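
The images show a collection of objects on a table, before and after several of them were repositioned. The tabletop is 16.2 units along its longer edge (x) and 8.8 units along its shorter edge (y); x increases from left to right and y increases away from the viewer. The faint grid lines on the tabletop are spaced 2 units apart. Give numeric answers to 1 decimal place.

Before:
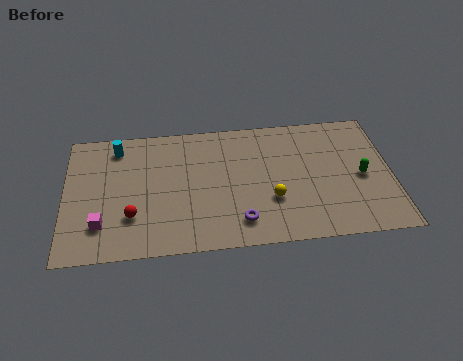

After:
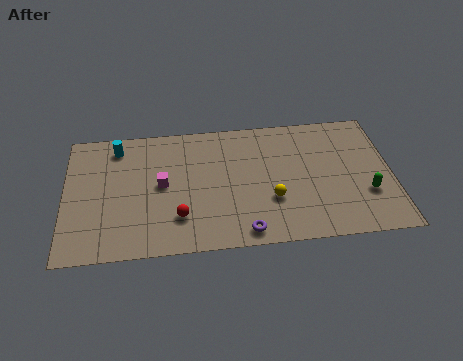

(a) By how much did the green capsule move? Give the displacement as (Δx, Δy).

(0.2, -1.2)

The green capsule was at about (14.7, 4.1) and moved to about (14.9, 2.9).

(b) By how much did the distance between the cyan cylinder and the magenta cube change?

-1.7

They were about 5.3 units apart before and 3.6 after — 1.7 units closer together.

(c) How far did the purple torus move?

0.7

From (8.6, 1.7) to (8.8, 1.0), the purple torus covered √(0.2² + 0.7²) ≈ 0.7 units.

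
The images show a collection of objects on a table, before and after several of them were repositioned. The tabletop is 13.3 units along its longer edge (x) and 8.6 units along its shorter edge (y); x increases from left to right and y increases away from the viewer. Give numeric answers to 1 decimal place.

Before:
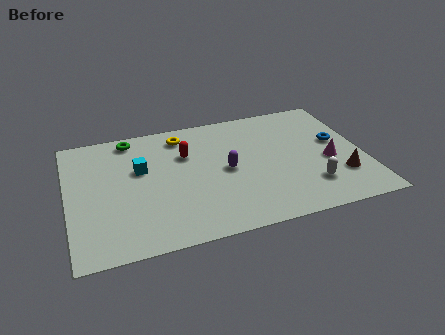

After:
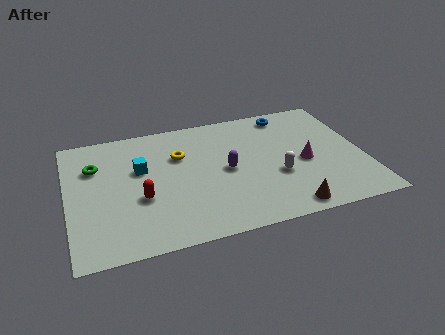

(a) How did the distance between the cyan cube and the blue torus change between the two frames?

-1.7

Before: roughly 8.9 units apart; after: 7.2. That's 1.7 units closer together.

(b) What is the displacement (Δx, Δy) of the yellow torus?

(-0.2, -1.4)

The yellow torus was at about (5.3, 7.2) and moved to about (5.1, 5.8).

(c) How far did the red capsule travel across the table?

3.3

From (5.4, 5.8) to (3.2, 3.3), the red capsule covered √(2.2² + 2.5²) ≈ 3.3 units.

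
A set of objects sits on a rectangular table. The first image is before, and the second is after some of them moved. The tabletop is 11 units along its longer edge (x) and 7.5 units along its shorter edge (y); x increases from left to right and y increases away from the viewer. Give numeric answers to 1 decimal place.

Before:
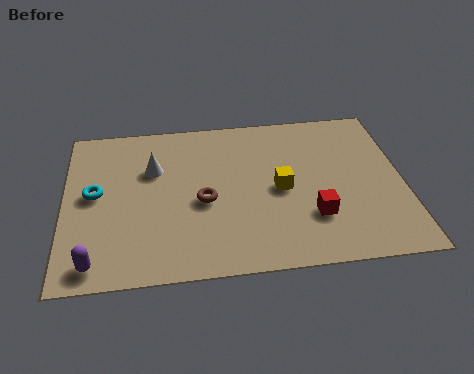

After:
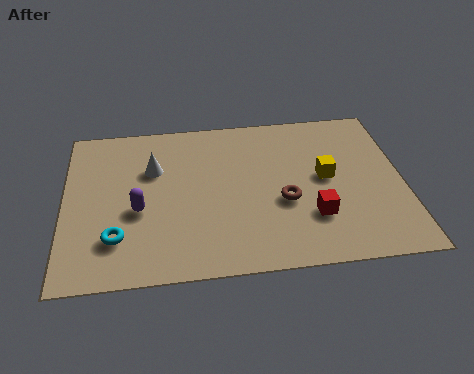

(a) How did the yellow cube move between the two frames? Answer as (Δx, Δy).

(1.5, 0.4)

From the two frames, the yellow cube sits at roughly (7.0, 3.6) before and (8.5, 4.0) after.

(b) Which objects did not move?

the red cube and the white cone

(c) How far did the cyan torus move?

2.2

The cyan torus moved from about (1.0, 4.0) to (1.7, 1.9), a distance of √(0.7² + 2.1²) ≈ 2.2.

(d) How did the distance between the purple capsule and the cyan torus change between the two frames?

-1.7

Before: roughly 3.1 units apart; after: 1.4. That's 1.7 units closer together.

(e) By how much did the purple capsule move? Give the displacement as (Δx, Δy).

(1.4, 2.2)

The purple capsule started near (1.0, 0.9) and ended near (2.4, 3.1).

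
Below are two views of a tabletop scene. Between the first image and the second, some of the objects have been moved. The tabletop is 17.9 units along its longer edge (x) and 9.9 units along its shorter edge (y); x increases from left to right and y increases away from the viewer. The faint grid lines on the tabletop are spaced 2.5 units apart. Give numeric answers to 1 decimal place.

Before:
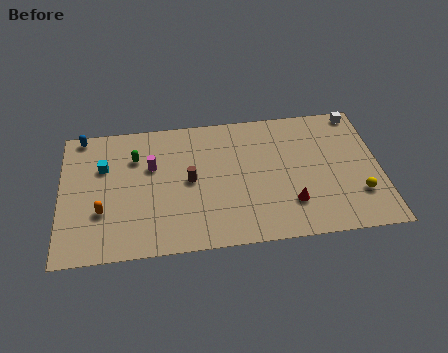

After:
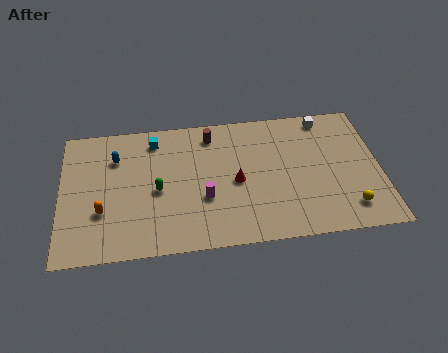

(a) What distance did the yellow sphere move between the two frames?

1.1

The yellow sphere moved from about (16.6, 2.8) to (16.0, 1.9), a distance of √(0.6² + 0.9²) ≈ 1.1.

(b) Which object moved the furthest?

the magenta cylinder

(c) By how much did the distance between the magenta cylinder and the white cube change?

-3.4

They were about 12.1 units apart before and 8.7 after — 3.4 units closer together.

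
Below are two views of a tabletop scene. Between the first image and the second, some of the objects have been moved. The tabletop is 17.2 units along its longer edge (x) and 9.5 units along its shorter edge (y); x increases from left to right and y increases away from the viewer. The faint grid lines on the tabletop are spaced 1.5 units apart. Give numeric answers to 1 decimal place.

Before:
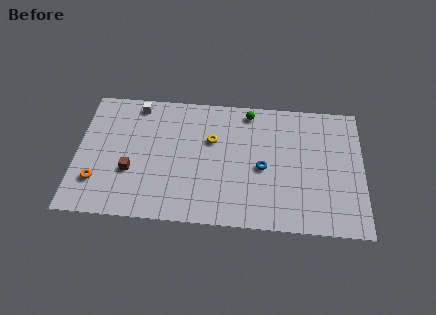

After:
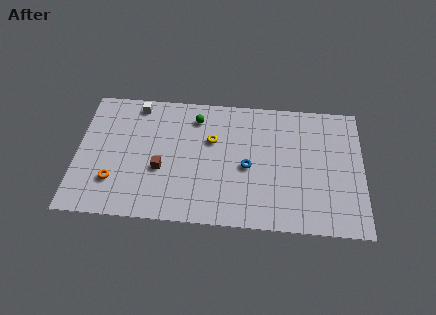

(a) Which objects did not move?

the white cube and the yellow torus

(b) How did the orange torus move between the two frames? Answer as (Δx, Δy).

(1.0, 0.1)

The orange torus was at about (1.3, 2.5) and moved to about (2.3, 2.6).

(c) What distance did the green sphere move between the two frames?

3.3

The green sphere moved from about (10.3, 8.4) to (7.1, 7.7), a distance of √(3.2² + 0.7²) ≈ 3.3.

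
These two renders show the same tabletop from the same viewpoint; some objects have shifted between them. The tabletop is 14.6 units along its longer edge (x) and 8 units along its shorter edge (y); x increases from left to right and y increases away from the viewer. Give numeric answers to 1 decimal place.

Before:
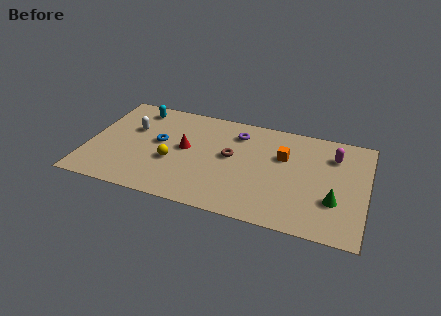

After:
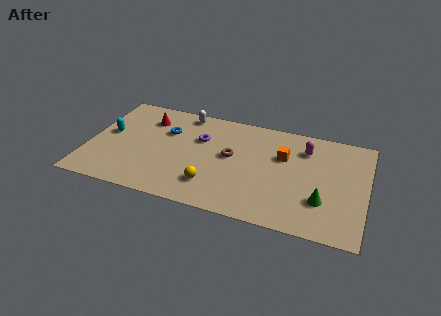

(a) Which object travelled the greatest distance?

the white capsule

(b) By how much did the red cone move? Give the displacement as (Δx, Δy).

(-2.2, 1.8)

From the two frames, the red cone sits at roughly (5.1, 4.3) before and (2.9, 6.1) after.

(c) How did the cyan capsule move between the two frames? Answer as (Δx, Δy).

(-1.3, -2.4)

The cyan capsule started near (2.3, 6.8) and ended near (1.0, 4.4).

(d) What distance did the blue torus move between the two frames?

1.0

The blue torus moved from about (3.7, 4.4) to (4.0, 5.4), a distance of √(0.3² + 1.0²) ≈ 1.0.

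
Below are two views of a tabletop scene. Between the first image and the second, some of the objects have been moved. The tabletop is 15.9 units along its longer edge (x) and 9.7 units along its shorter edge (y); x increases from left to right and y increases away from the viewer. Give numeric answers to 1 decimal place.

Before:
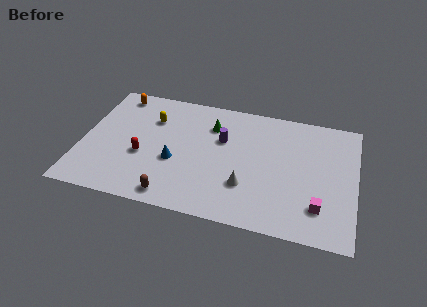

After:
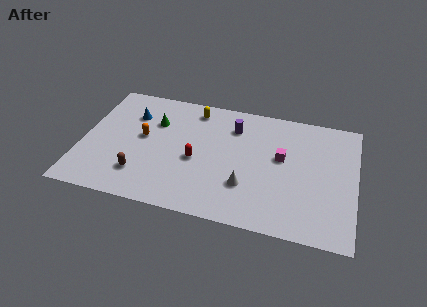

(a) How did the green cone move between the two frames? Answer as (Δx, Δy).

(-3.3, -0.5)

The green cone started near (7.4, 7.2) and ended near (4.1, 6.7).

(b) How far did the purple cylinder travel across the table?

1.3

The purple cylinder was near (8.1, 6.2) before and (8.7, 7.4) after, so it travelled √(0.6² + 1.2²) ≈ 1.3 units.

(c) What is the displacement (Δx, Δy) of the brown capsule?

(-2.0, 1.2)

From the two frames, the brown capsule sits at roughly (5.6, 1.1) before and (3.6, 2.3) after.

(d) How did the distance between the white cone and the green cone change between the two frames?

+1.9

The distance was about 4.9 in the first image and 6.8 in the second, so they moved 1.9 units further apart.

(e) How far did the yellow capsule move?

2.8

The yellow capsule was near (3.9, 6.9) before and (6.3, 8.3) after, so it travelled √(2.4² + 1.4²) ≈ 2.8 units.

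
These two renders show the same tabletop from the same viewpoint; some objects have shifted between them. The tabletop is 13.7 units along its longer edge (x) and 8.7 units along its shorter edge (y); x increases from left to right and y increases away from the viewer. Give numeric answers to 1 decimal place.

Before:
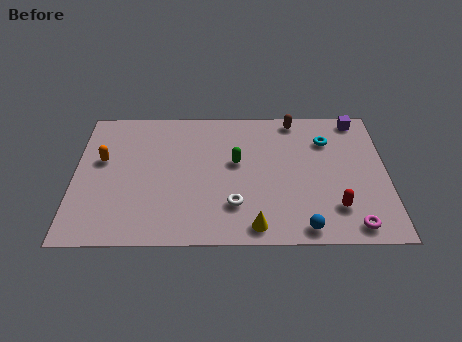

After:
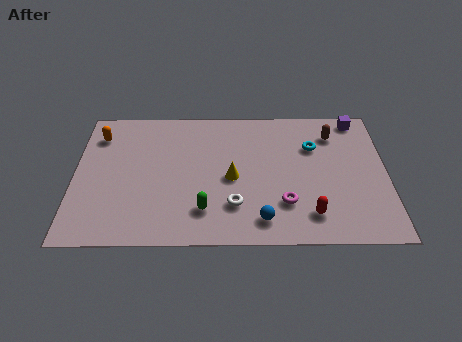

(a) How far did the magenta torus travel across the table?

3.2

The magenta torus was near (12.1, 1.0) before and (9.2, 2.4) after, so it travelled √(2.9² + 1.4²) ≈ 3.2 units.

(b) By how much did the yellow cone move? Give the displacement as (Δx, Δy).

(-1.0, 3.0)

The yellow cone started near (7.9, 1.0) and ended near (6.9, 4.0).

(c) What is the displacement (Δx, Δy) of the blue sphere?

(-1.8, 0.5)

The blue sphere was at about (10.0, 0.9) and moved to about (8.2, 1.4).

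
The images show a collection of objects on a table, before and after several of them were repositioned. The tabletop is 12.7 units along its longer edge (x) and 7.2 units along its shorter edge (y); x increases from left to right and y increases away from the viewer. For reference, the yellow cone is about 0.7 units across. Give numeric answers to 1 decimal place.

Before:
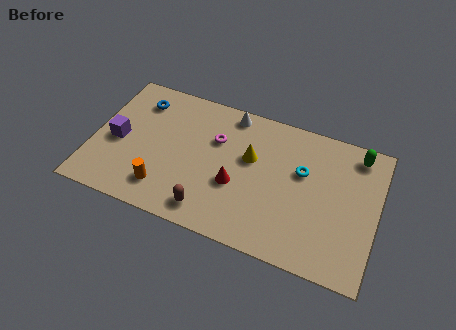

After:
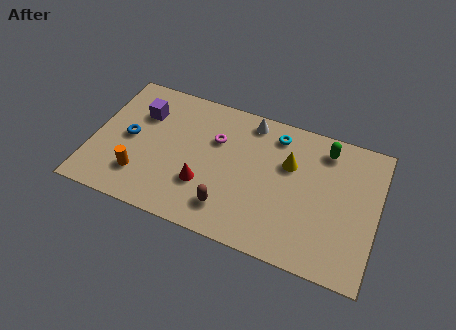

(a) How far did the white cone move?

0.9

From (5.9, 6.4) to (6.8, 6.3), the white cone covered √(0.9² + 0.1²) ≈ 0.9 units.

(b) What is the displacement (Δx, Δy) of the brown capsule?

(0.8, 0.4)

The brown capsule started near (5.5, 1.1) and ended near (6.3, 1.5).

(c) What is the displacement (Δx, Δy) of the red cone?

(-1.4, -0.5)

The red cone was at about (6.5, 2.8) and moved to about (5.1, 2.3).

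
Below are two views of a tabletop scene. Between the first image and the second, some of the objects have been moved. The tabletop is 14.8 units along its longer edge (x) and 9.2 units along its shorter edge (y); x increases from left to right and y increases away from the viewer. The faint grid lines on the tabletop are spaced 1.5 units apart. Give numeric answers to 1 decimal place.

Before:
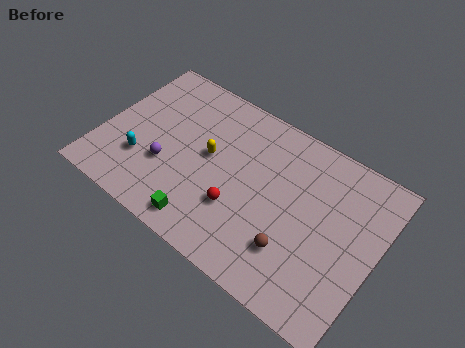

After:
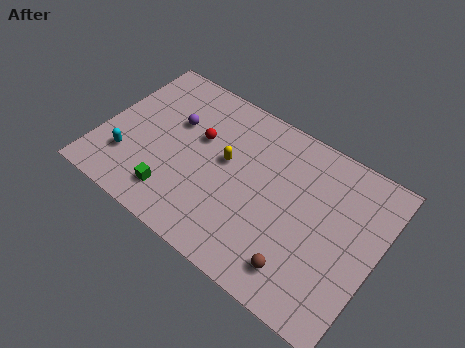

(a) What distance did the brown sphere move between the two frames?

0.9

From (10.8, 2.5) to (11.3, 1.7), the brown sphere covered √(0.5² + 0.8²) ≈ 0.9 units.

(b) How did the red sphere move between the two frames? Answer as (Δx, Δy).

(-2.7, 2.7)

The red sphere started near (7.7, 3.0) and ended near (5.0, 5.7).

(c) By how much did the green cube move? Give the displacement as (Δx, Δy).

(-1.8, 0.6)

The green cube was at about (6.2, 1.2) and moved to about (4.4, 1.8).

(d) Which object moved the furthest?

the red sphere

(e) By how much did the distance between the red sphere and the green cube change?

+1.6

They were about 2.3 units apart before and 3.9 after — 1.6 units further apart.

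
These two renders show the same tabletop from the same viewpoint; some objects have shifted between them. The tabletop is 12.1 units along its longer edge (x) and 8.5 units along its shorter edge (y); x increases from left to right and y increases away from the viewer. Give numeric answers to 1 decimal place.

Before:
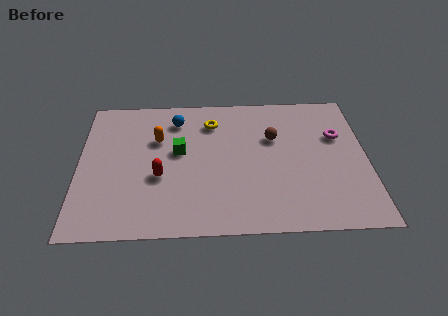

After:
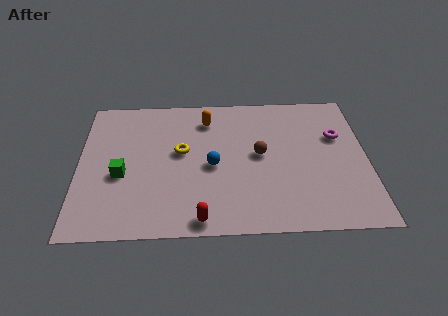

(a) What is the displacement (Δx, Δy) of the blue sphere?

(1.5, -2.9)

From the two frames, the blue sphere sits at roughly (4.1, 6.8) before and (5.6, 3.9) after.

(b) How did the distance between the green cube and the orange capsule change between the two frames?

+3.7

Before: roughly 1.2 units apart; after: 4.9. That's 3.7 units further apart.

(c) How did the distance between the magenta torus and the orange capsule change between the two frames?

-1.9

The distance was about 7.6 in the first image and 5.7 in the second, so they moved 1.9 units closer together.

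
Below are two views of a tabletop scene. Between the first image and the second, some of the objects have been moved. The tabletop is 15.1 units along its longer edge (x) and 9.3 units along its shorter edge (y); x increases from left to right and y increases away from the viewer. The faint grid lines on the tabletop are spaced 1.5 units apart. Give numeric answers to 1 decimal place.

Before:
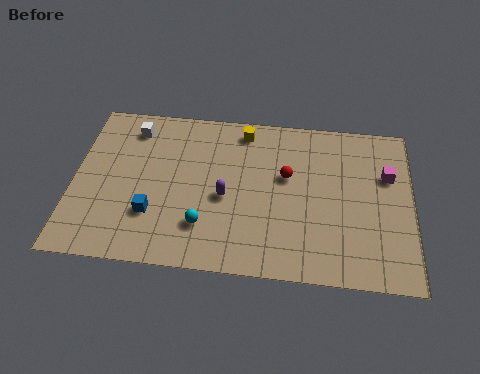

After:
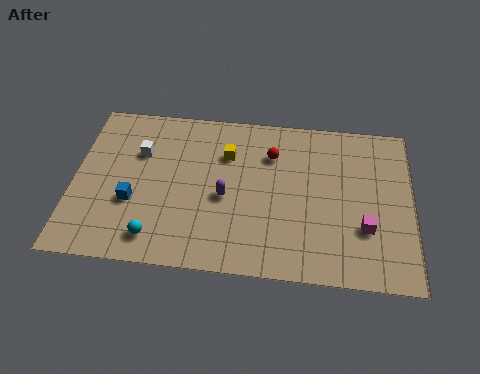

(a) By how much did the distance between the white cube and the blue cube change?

-2.1

Before: roughly 5.0 units apart; after: 2.9. That's 2.1 units closer together.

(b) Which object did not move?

the purple capsule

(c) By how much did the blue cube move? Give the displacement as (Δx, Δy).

(-0.9, 0.6)

From the two frames, the blue cube sits at roughly (3.6, 2.8) before and (2.7, 3.4) after.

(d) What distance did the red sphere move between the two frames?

1.4

From (9.5, 5.6) to (8.8, 6.8), the red sphere covered √(0.7² + 1.2²) ≈ 1.4 units.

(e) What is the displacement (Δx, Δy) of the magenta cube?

(-1.0, -3.1)

From the two frames, the magenta cube sits at roughly (14.0, 6.1) before and (13.0, 3.0) after.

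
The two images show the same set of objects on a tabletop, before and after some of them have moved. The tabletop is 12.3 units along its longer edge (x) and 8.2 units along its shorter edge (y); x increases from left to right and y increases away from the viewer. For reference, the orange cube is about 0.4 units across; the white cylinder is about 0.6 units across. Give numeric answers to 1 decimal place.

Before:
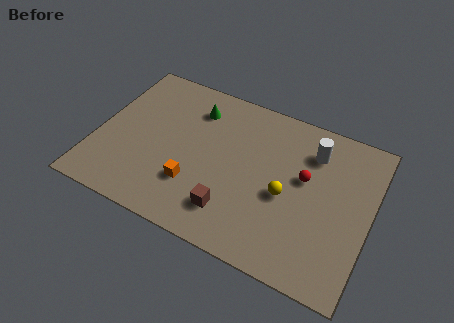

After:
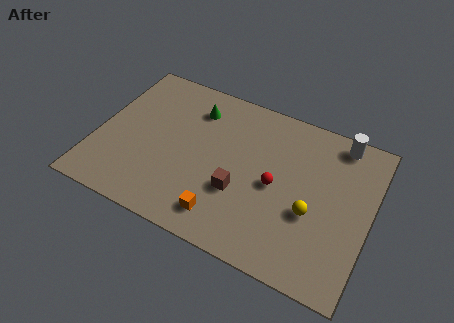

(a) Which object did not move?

the green cone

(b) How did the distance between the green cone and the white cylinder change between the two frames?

+1.2

The distance was about 5.4 in the first image and 6.6 in the second, so they moved 1.2 units further apart.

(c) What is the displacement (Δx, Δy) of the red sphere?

(-1.2, -0.9)

The red sphere was at about (9.3, 4.8) and moved to about (8.1, 3.9).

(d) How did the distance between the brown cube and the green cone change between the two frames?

-0.8

Before: roughly 5.1 units apart; after: 4.3. That's 0.8 units closer together.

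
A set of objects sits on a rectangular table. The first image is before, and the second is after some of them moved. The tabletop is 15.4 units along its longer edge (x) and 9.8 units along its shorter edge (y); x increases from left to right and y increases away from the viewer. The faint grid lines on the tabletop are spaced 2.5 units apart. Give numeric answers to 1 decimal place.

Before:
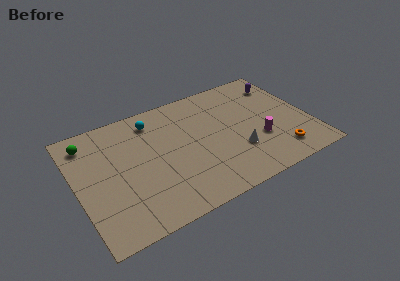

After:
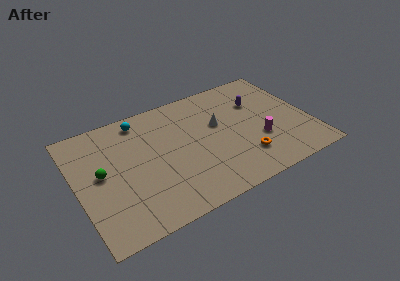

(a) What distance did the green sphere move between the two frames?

2.9

The green sphere moved from about (1.1, 8.1) to (1.6, 5.2), a distance of √(0.5² + 2.9²) ≈ 2.9.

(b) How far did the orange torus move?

2.4

The orange torus moved from about (13.0, 1.8) to (10.7, 2.4), a distance of √(2.3² + 0.6²) ≈ 2.4.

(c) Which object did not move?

the magenta cylinder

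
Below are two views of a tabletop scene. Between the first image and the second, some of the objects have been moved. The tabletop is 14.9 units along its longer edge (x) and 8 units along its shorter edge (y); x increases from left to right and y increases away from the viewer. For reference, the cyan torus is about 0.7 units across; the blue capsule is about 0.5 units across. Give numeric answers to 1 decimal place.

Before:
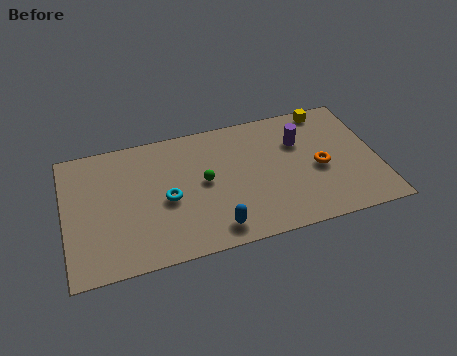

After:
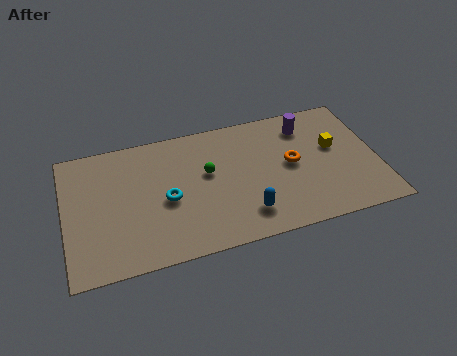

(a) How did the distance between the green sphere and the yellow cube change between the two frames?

-0.8

Before: roughly 6.9 units apart; after: 6.1. That's 0.8 units closer together.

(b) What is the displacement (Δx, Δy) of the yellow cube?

(0.1, -2.5)

The yellow cube was at about (12.8, 7.2) and moved to about (12.9, 4.7).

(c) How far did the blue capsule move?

1.6

The blue capsule was near (6.9, 1.2) before and (8.4, 1.7) after, so it travelled √(1.5² + 0.5²) ≈ 1.6 units.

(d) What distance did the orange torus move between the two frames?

1.4

The orange torus moved from about (12.1, 3.6) to (10.8, 4.2), a distance of √(1.3² + 0.6²) ≈ 1.4.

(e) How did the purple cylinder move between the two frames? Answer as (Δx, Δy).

(0.4, 0.9)

From the two frames, the purple cylinder sits at roughly (11.3, 5.5) before and (11.7, 6.4) after.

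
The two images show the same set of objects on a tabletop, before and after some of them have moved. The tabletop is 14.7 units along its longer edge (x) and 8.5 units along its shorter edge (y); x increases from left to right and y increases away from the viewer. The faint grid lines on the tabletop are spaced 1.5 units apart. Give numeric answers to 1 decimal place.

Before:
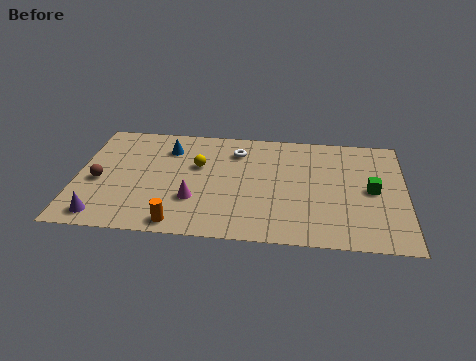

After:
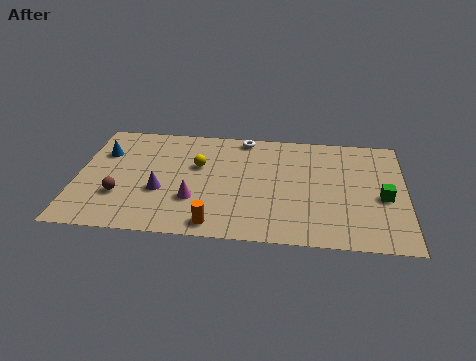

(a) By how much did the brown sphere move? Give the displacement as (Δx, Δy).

(1.0, -1.0)

From the two frames, the brown sphere sits at roughly (1.0, 3.7) before and (2.0, 2.7) after.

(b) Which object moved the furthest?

the purple cone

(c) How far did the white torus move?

1.1

The white torus was near (7.1, 6.6) before and (7.4, 7.7) after, so it travelled √(0.3² + 1.1²) ≈ 1.1 units.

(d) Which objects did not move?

the yellow sphere and the magenta cone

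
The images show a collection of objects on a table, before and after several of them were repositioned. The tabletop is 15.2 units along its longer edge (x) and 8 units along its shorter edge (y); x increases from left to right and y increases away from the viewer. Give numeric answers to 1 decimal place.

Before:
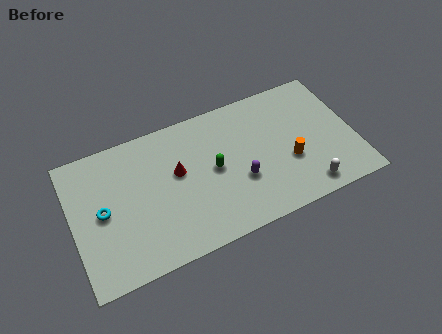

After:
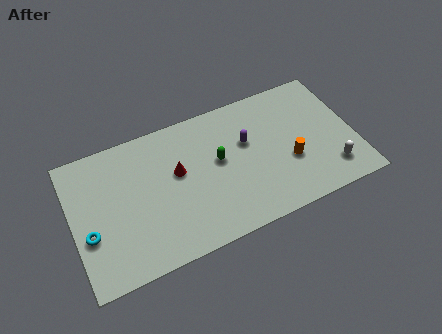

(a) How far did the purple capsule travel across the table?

2.2

The purple capsule moved from about (8.9, 2.9) to (9.5, 5.0), a distance of √(0.6² + 2.1²) ≈ 2.2.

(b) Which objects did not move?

the red cone and the orange cylinder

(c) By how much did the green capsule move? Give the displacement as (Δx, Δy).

(0.3, 0.4)

The green capsule was at about (7.6, 4.1) and moved to about (7.9, 4.5).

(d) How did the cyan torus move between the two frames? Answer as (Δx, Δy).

(-0.8, -1.0)

The cyan torus was at about (1.6, 4.0) and moved to about (0.8, 3.0).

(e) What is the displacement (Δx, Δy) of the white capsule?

(1.4, 0.6)

From the two frames, the white capsule sits at roughly (12.3, 1.1) before and (13.7, 1.7) after.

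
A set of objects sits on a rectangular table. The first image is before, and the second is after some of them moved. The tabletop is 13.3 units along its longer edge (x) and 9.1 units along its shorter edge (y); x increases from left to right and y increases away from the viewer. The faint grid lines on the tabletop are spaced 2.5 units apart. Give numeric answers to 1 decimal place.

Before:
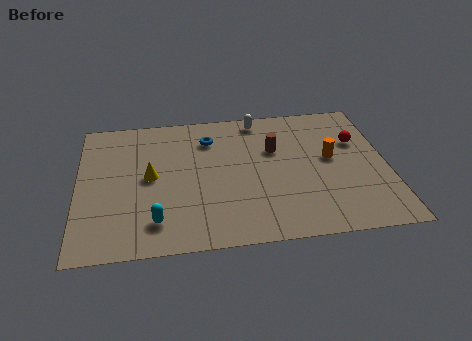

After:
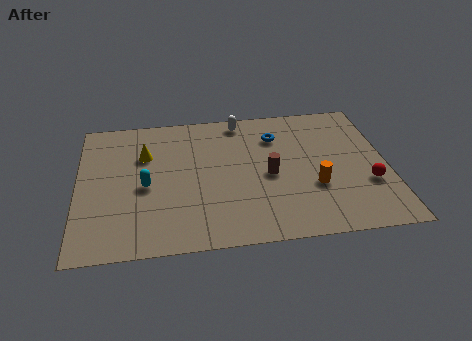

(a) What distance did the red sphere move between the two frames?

2.9

The red sphere was near (12.1, 6.0) before and (12.4, 3.1) after, so it travelled √(0.3² + 2.9²) ≈ 2.9 units.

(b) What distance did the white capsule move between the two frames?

0.8

The white capsule was near (7.9, 8.1) before and (7.1, 8.1) after, so it travelled √(0.8² + 0.0²) ≈ 0.8 units.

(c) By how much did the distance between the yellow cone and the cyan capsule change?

-0.8

They were about 2.9 units apart before and 2.1 after — 0.8 units closer together.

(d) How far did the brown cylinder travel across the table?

1.7

The brown cylinder moved from about (8.5, 5.9) to (8.2, 4.2), a distance of √(0.3² + 1.7²) ≈ 1.7.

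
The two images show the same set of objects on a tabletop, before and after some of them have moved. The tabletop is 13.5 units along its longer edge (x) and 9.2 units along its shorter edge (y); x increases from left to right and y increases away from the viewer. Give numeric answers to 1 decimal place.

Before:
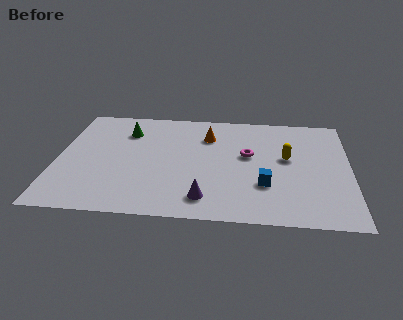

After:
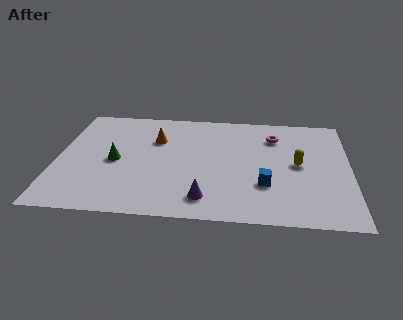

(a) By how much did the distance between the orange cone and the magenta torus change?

+3.1

The distance was about 2.4 in the first image and 5.5 in the second, so they moved 3.1 units further apart.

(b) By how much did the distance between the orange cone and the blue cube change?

+1.4

They were about 4.7 units apart before and 6.1 after — 1.4 units further apart.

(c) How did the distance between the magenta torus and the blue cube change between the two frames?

+1.6

The distance was about 2.5 in the first image and 4.1 in the second, so they moved 1.6 units further apart.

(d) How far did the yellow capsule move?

0.7

From (10.6, 5.2) to (11.1, 4.7), the yellow capsule covered √(0.5² + 0.5²) ≈ 0.7 units.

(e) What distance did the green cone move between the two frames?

2.6

From (3.1, 6.9) to (2.7, 4.3), the green cone covered √(0.4² + 2.6²) ≈ 2.6 units.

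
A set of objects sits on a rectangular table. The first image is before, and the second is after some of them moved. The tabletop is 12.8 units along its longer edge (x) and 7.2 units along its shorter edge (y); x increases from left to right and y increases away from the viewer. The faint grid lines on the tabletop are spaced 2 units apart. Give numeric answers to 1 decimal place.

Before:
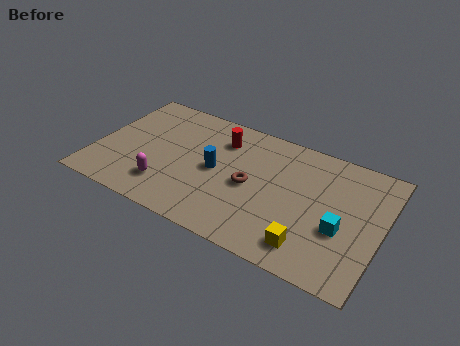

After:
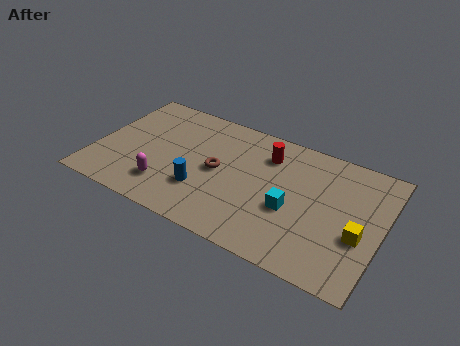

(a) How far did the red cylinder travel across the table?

2.1

The red cylinder was near (5.4, 5.5) before and (7.5, 5.5) after, so it travelled √(2.1² + 0.0²) ≈ 2.1 units.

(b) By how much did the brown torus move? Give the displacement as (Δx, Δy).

(-1.5, 0.2)

From the two frames, the brown torus sits at roughly (7.0, 3.4) before and (5.5, 3.6) after.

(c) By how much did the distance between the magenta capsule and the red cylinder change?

+1.3

Before: roughly 4.3 units apart; after: 5.6. That's 1.3 units further apart.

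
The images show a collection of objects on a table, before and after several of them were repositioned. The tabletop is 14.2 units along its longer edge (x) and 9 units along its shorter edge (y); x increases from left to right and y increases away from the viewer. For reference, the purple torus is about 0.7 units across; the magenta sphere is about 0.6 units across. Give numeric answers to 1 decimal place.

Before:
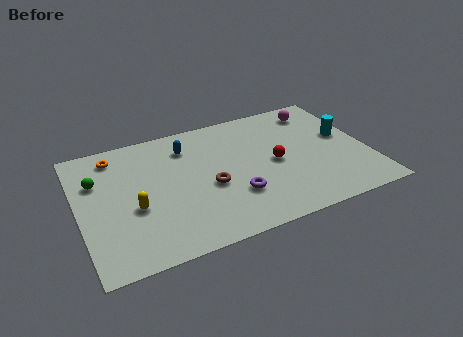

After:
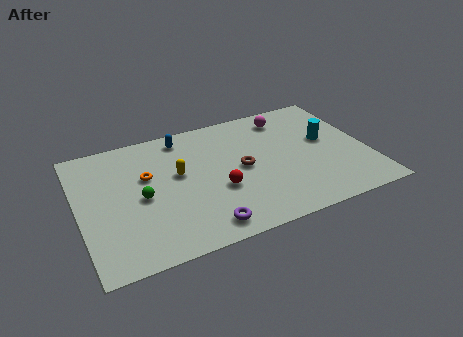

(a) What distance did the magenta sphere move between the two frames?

1.6

The magenta sphere moved from about (12.2, 7.5) to (10.6, 7.5), a distance of √(1.6² + 0.0²) ≈ 1.6.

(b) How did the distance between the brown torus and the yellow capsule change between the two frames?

-0.5

The distance was about 3.7 in the first image and 3.2 in the second, so they moved 0.5 units closer together.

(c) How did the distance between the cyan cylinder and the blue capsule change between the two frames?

-0.5

Before: roughly 7.9 units apart; after: 7.4. That's 0.5 units closer together.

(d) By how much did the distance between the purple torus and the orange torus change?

-2.3

Before: roughly 7.3 units apart; after: 5.0. That's 2.3 units closer together.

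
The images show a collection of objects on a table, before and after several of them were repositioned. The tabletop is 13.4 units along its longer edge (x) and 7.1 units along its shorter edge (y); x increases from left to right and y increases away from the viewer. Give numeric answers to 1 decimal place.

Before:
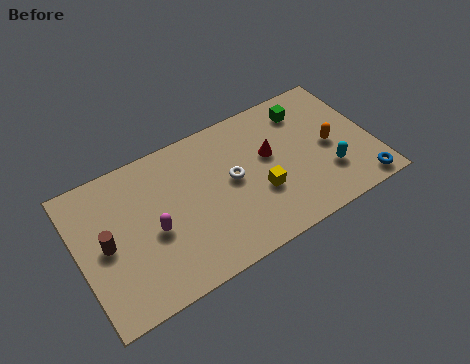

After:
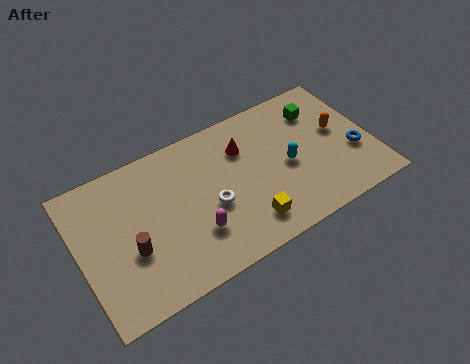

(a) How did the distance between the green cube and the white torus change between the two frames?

+1.7

The distance was about 4.2 in the first image and 5.9 in the second, so they moved 1.7 units further apart.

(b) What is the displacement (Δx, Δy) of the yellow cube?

(-0.8, -1.2)

The yellow cube started near (8.1, 2.6) and ended near (7.3, 1.4).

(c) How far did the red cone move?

1.4

The red cone moved from about (8.8, 4.2) to (7.7, 5.1), a distance of √(1.1² + 0.9²) ≈ 1.4.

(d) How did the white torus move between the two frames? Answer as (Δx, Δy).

(-1.1, -0.8)

The white torus was at about (7.0, 3.8) and moved to about (5.9, 3.0).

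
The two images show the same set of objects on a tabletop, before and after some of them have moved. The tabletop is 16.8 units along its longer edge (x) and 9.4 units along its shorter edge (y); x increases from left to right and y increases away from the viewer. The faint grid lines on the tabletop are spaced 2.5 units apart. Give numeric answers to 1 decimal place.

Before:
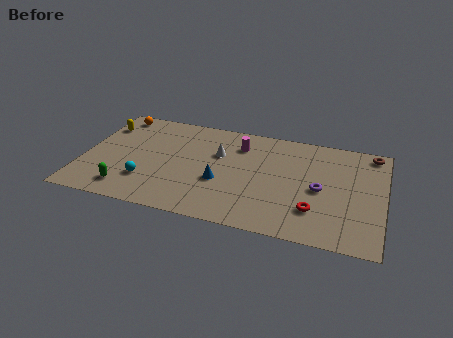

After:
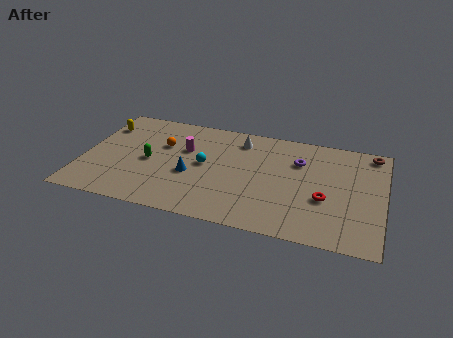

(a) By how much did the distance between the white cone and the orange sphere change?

-1.9

Before: roughly 6.5 units apart; after: 4.6. That's 1.9 units closer together.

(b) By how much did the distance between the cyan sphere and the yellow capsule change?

+1.0

The distance was about 5.4 in the first image and 6.4 in the second, so they moved 1.0 units further apart.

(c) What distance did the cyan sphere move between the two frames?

3.9

From (3.7, 2.6) to (6.8, 4.9), the cyan sphere covered √(3.1² + 2.3²) ≈ 3.9 units.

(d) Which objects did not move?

the brown torus and the yellow capsule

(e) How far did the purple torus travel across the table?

2.6

The purple torus moved from about (13.3, 4.4) to (12.0, 6.6), a distance of √(1.3² + 2.2²) ≈ 2.6.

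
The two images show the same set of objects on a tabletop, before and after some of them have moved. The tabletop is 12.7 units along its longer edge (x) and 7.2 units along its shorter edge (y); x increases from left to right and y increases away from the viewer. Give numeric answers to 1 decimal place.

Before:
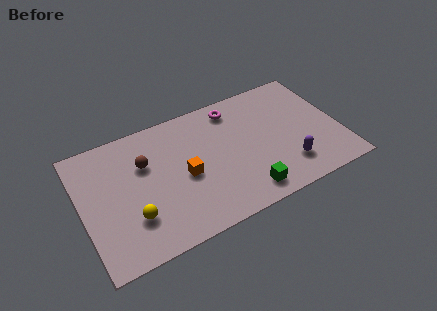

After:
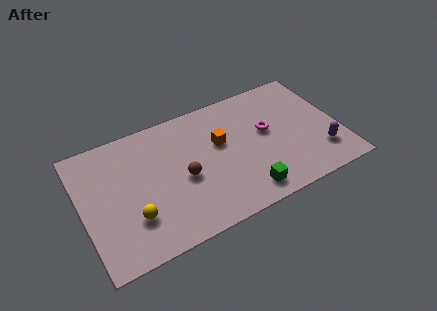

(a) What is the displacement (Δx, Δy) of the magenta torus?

(1.4, -2.0)

The magenta torus started near (7.8, 6.1) and ended near (9.2, 4.1).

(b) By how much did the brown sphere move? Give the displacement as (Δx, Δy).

(1.7, -1.6)

From the two frames, the brown sphere sits at roughly (3.2, 4.8) before and (4.9, 3.2) after.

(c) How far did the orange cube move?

2.2

The orange cube moved from about (5.0, 3.3) to (6.9, 4.4), a distance of √(1.9² + 1.1²) ≈ 2.2.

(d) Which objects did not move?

the yellow sphere and the green cube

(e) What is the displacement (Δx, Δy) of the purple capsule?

(1.7, 0.1)

From the two frames, the purple capsule sits at roughly (9.9, 1.7) before and (11.6, 1.8) after.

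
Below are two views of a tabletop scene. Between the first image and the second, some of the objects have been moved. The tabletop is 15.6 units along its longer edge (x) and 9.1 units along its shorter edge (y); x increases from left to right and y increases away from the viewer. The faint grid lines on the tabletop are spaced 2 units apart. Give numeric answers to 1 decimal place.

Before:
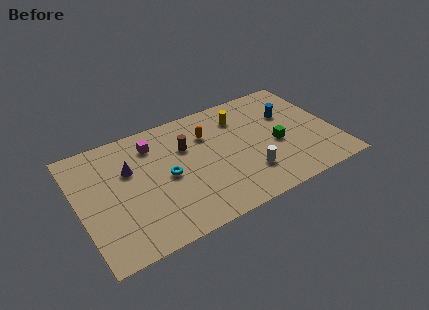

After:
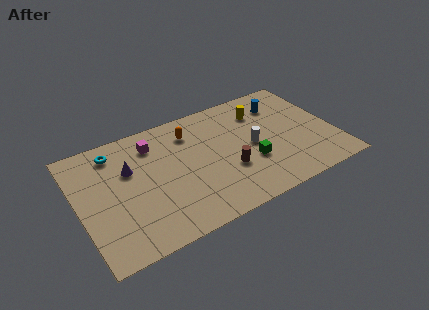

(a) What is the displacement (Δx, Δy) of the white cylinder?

(0.6, 2.0)

The white cylinder was at about (10.0, 2.4) and moved to about (10.6, 4.4).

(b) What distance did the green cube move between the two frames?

1.8

The green cube moved from about (12.0, 3.9) to (10.3, 3.2), a distance of √(1.7² + 0.7²) ≈ 1.8.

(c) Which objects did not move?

the purple cone and the magenta cube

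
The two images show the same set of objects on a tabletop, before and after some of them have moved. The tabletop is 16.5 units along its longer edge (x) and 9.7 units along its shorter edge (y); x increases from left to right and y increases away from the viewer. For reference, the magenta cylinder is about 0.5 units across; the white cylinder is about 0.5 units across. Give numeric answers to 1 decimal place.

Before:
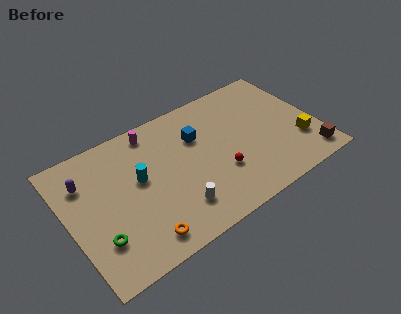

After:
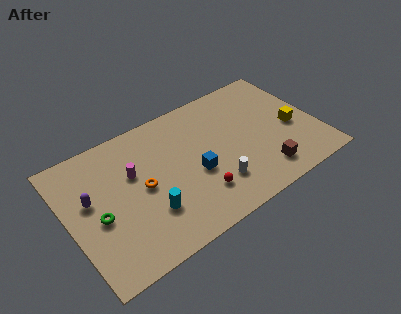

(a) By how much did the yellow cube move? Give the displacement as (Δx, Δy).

(-0.2, 1.3)

From the two frames, the yellow cube sits at roughly (15.1, 2.9) before and (14.9, 4.2) after.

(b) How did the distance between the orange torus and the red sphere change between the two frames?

-1.8

They were about 5.9 units apart before and 4.1 after — 1.8 units closer together.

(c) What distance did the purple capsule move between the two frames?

1.4

The purple capsule was near (1.4, 7.1) before and (1.5, 5.7) after, so it travelled √(0.1² + 1.4²) ≈ 1.4 units.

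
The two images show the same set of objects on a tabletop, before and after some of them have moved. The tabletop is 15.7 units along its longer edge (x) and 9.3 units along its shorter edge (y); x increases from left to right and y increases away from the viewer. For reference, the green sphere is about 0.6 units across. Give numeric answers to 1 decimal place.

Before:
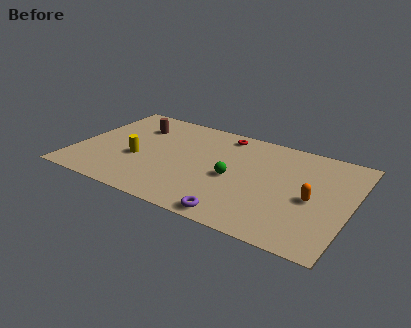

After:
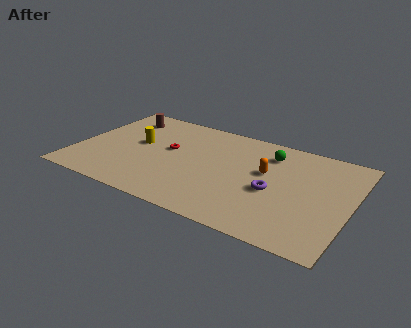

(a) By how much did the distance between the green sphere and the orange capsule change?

-2.7

They were about 4.5 units apart before and 1.8 after — 2.7 units closer together.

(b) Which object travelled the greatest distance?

the red torus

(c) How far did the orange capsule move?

3.1

The orange capsule moved from about (13.6, 4.2) to (10.8, 5.5), a distance of √(2.8² + 1.3²) ≈ 3.1.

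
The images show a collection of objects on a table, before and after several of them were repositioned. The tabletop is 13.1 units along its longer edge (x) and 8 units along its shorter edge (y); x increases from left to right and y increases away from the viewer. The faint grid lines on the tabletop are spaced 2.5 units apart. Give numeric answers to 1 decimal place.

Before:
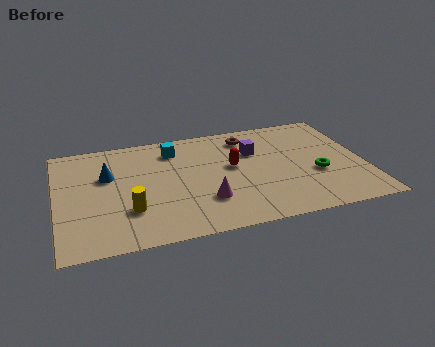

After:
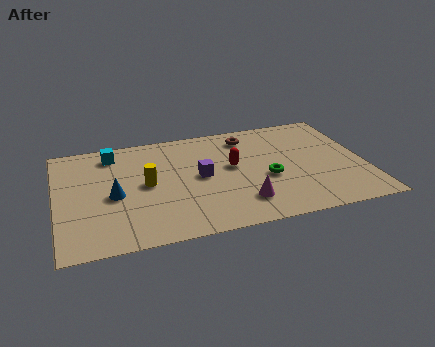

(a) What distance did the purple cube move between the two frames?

2.7

The purple cube moved from about (8.5, 5.4) to (6.1, 4.1), a distance of √(2.4² + 1.3²) ≈ 2.7.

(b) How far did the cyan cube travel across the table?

2.6

The cyan cube was near (5.1, 6.4) before and (2.5, 6.7) after, so it travelled √(2.6² + 0.3²) ≈ 2.6 units.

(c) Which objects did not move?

the brown torus and the red capsule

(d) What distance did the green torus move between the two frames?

2.1

The green torus moved from about (11.0, 3.1) to (8.9, 3.3), a distance of √(2.1² + 0.2²) ≈ 2.1.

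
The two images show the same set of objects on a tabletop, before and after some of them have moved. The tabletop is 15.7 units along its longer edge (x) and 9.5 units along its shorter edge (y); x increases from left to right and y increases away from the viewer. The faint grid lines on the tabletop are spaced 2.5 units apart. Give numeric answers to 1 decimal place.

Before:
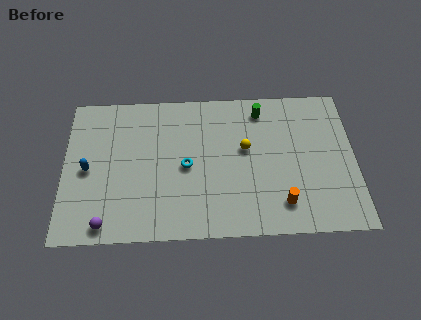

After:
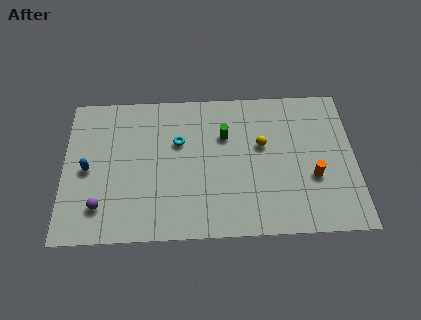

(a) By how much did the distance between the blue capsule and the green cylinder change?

-2.4

They were about 10.0 units apart before and 7.6 after — 2.4 units closer together.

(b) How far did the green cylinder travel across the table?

2.6

The green cylinder was near (10.7, 8.0) before and (8.7, 6.4) after, so it travelled √(2.0² + 1.6²) ≈ 2.6 units.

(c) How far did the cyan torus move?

1.6

From (6.6, 4.5) to (6.2, 6.1), the cyan torus covered √(0.4² + 1.6²) ≈ 1.6 units.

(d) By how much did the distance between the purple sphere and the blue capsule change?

-1.1

Before: roughly 3.6 units apart; after: 2.5. That's 1.1 units closer together.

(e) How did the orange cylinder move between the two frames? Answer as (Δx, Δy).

(1.7, 1.6)

The orange cylinder was at about (11.7, 1.9) and moved to about (13.4, 3.5).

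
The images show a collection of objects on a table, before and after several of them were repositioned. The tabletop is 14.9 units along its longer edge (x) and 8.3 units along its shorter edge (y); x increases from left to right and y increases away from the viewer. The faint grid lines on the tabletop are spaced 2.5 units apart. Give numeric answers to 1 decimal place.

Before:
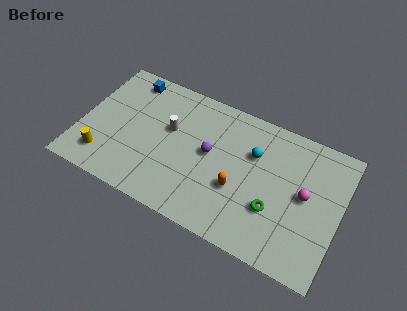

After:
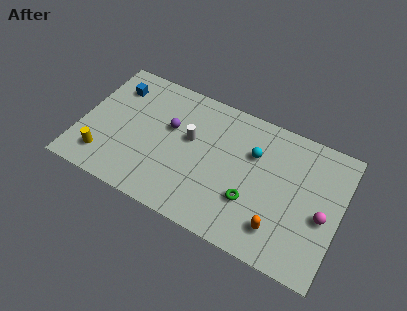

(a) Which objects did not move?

the cyan sphere and the yellow cylinder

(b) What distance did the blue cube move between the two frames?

1.1

From (2.3, 7.2) to (1.6, 6.4), the blue cube covered √(0.7² + 0.8²) ≈ 1.1 units.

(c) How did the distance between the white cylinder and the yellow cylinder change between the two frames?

+0.9

The distance was about 4.7 in the first image and 5.6 in the second, so they moved 0.9 units further apart.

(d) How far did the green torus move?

1.3

From (11.3, 2.8) to (10.0, 2.7), the green torus covered √(1.3² + 0.1²) ≈ 1.3 units.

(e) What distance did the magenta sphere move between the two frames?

1.4

From (12.9, 4.4) to (14.0, 3.6), the magenta sphere covered √(1.1² + 0.8²) ≈ 1.4 units.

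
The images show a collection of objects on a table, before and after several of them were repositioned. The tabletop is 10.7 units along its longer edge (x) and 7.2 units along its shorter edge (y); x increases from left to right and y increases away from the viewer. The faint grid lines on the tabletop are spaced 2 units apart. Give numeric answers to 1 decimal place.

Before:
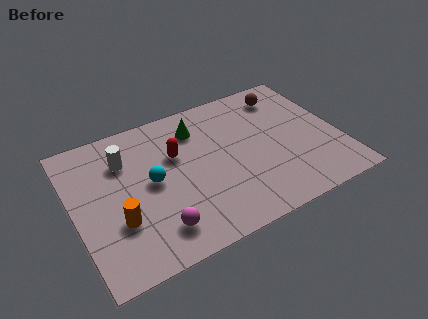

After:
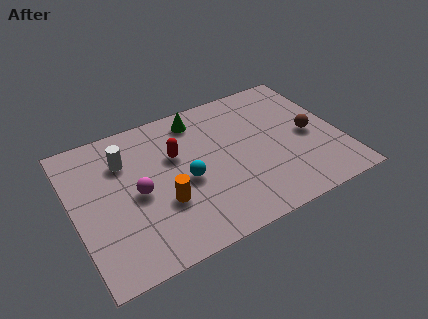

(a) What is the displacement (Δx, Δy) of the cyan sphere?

(1.3, -0.5)

The cyan sphere started near (3.1, 3.7) and ended near (4.4, 3.2).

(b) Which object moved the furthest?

the brown sphere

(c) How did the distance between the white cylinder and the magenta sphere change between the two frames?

-2.1

The distance was about 3.9 in the first image and 1.8 in the second, so they moved 2.1 units closer together.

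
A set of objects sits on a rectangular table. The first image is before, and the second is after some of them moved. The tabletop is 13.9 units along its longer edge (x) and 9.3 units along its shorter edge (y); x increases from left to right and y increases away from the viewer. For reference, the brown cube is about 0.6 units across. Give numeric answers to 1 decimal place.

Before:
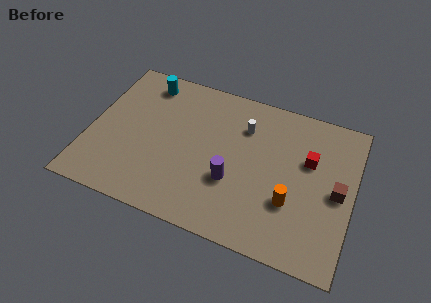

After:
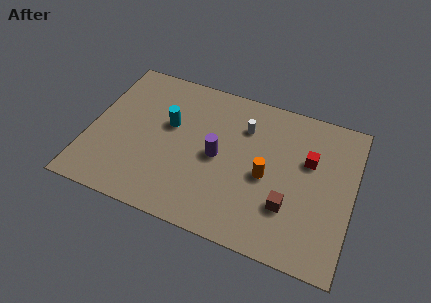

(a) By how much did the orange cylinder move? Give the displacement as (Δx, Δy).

(-1.4, 1.1)

The orange cylinder was at about (10.8, 3.1) and moved to about (9.4, 4.2).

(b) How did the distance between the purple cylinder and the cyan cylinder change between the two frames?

-4.0

They were about 6.9 units apart before and 2.9 after — 4.0 units closer together.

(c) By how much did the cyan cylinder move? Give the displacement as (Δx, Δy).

(1.5, -2.3)

The cyan cylinder was at about (2.6, 7.9) and moved to about (4.1, 5.6).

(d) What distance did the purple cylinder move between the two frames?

1.5

From (7.7, 3.3) to (6.8, 4.5), the purple cylinder covered √(0.9² + 1.2²) ≈ 1.5 units.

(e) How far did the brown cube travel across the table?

2.9

The brown cube was near (13.1, 4.5) before and (10.7, 2.8) after, so it travelled √(2.4² + 1.7²) ≈ 2.9 units.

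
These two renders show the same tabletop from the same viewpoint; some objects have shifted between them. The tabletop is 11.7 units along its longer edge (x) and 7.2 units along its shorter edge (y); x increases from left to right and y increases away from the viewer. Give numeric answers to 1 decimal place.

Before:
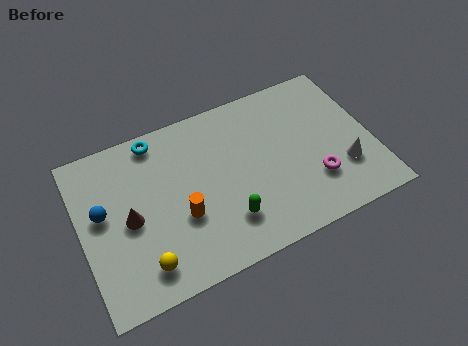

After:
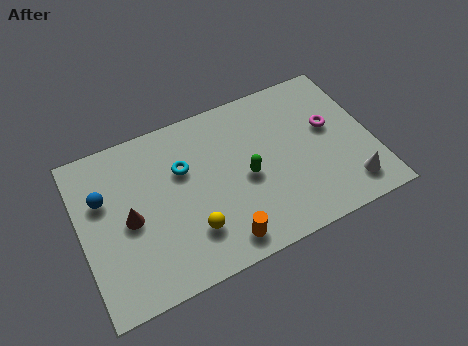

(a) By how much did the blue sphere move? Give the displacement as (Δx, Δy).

(0.1, 0.6)

The blue sphere was at about (0.9, 4.1) and moved to about (1.0, 4.7).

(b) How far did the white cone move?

0.9

The white cone moved from about (10.4, 2.2) to (10.5, 1.3), a distance of √(0.1² + 0.9²) ≈ 0.9.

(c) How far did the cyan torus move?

1.9

From (3.3, 6.4) to (4.2, 4.7), the cyan torus covered √(0.9² + 1.7²) ≈ 1.9 units.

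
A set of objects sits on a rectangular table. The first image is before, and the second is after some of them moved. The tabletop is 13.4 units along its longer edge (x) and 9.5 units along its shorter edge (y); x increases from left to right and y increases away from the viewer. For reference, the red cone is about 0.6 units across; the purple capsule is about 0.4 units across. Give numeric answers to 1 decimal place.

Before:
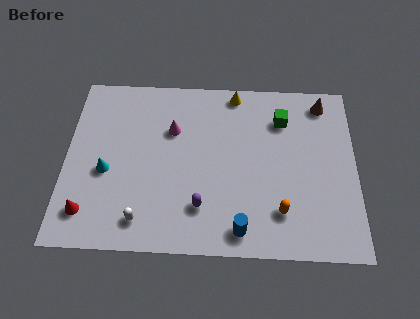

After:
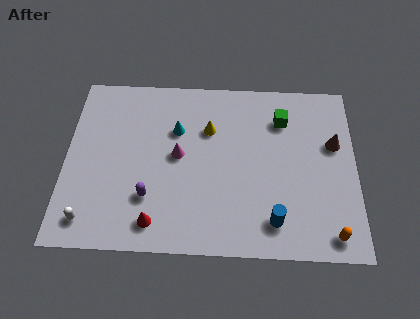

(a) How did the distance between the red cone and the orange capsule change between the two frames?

-0.8

They were about 8.8 units apart before and 8.0 after — 0.8 units closer together.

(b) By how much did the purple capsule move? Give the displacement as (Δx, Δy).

(-2.4, 0.4)

The purple capsule started near (6.3, 2.3) and ended near (3.9, 2.7).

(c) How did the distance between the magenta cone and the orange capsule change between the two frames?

+1.5

The distance was about 6.5 in the first image and 8.0 in the second, so they moved 1.5 units further apart.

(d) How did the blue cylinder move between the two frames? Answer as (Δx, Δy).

(1.5, 0.5)

The blue cylinder started near (8.1, 1.2) and ended near (9.6, 1.7).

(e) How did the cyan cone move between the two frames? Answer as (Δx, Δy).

(3.2, 2.4)

The cyan cone was at about (1.9, 4.0) and moved to about (5.1, 6.4).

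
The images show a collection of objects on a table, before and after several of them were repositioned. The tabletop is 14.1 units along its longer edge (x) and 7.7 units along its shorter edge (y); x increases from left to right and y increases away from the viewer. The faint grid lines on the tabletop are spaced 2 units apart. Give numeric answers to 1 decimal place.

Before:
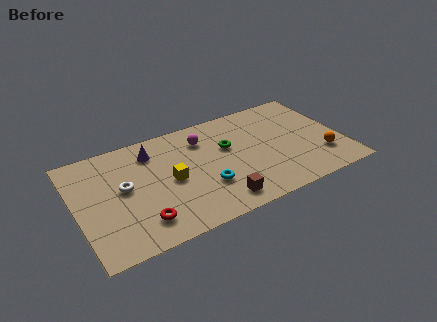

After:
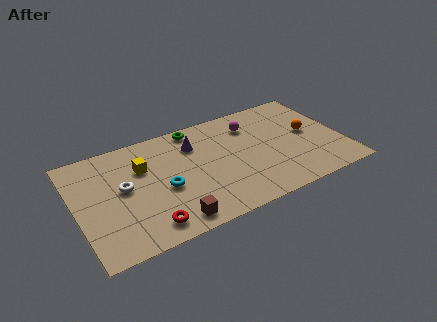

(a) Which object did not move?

the white torus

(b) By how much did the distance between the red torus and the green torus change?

+0.6

The distance was about 5.9 in the first image and 6.5 in the second, so they moved 0.6 units further apart.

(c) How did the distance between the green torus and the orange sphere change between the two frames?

+1.0

Before: roughly 5.4 units apart; after: 6.4. That's 1.0 units further apart.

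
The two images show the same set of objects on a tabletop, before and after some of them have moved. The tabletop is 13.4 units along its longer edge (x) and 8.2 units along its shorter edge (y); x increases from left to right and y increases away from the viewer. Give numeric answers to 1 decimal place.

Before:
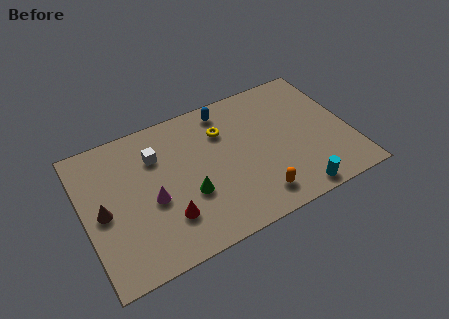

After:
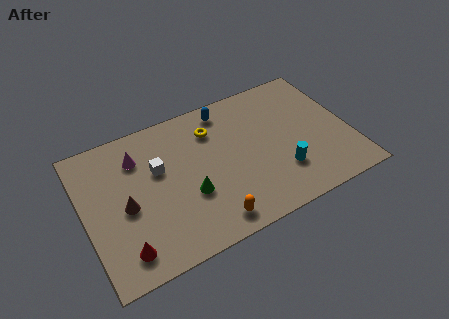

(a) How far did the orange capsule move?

2.4

From (8.3, 1.4) to (5.9, 1.1), the orange capsule covered √(2.4² + 0.3²) ≈ 2.4 units.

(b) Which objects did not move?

the blue capsule and the green cone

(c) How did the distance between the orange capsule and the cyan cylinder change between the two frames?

+2.0

Before: roughly 2.0 units apart; after: 4.0. That's 2.0 units further apart.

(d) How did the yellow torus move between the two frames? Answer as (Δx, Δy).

(-0.5, 0.3)

The yellow torus was at about (7.2, 5.9) and moved to about (6.7, 6.2).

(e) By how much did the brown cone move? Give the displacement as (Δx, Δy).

(1.1, -0.2)

The brown cone was at about (0.9, 3.9) and moved to about (2.0, 3.7).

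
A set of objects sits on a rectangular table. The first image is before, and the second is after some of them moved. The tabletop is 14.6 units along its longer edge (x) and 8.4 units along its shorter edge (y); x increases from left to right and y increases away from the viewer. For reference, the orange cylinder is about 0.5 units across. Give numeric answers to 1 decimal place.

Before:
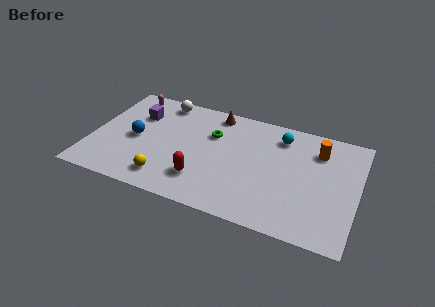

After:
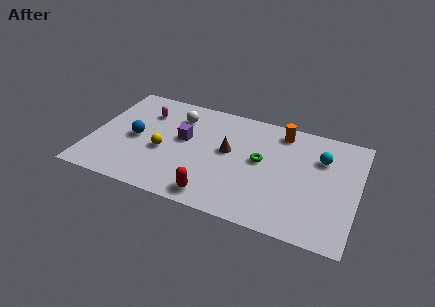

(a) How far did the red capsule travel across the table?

1.3

The red capsule moved from about (6.3, 2.1) to (7.1, 1.1), a distance of √(0.8² + 1.0²) ≈ 1.3.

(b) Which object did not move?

the blue sphere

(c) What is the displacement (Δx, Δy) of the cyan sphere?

(2.3, -0.9)

The cyan sphere started near (10.2, 6.8) and ended near (12.5, 5.9).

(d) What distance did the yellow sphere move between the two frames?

2.0

The yellow sphere was near (4.4, 1.5) before and (4.0, 3.5) after, so it travelled √(0.4² + 2.0²) ≈ 2.0 units.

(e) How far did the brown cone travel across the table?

2.9

From (6.5, 7.4) to (7.5, 4.7), the brown cone covered √(1.0² + 2.7²) ≈ 2.9 units.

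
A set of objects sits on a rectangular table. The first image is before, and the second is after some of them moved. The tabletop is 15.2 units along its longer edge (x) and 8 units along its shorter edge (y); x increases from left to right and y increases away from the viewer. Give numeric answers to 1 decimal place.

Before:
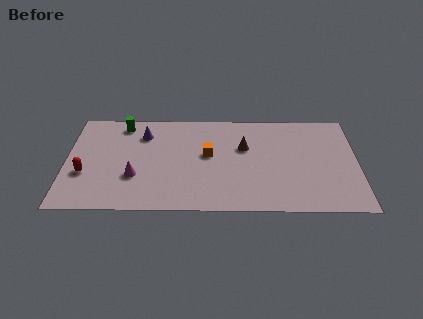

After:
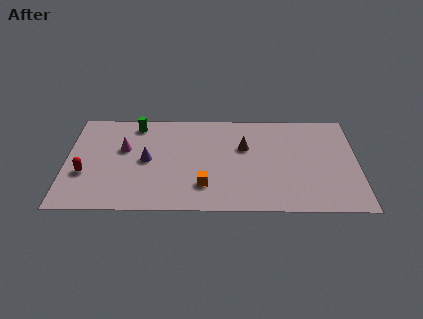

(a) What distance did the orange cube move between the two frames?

2.5

From (7.4, 4.5) to (7.2, 2.0), the orange cube covered √(0.2² + 2.5²) ≈ 2.5 units.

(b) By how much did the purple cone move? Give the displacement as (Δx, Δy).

(0.2, -2.1)

The purple cone started near (4.0, 6.1) and ended near (4.2, 4.0).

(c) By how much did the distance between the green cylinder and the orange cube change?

+1.0

The distance was about 5.1 in the first image and 6.1 in the second, so they moved 1.0 units further apart.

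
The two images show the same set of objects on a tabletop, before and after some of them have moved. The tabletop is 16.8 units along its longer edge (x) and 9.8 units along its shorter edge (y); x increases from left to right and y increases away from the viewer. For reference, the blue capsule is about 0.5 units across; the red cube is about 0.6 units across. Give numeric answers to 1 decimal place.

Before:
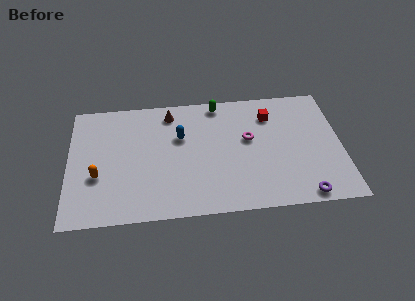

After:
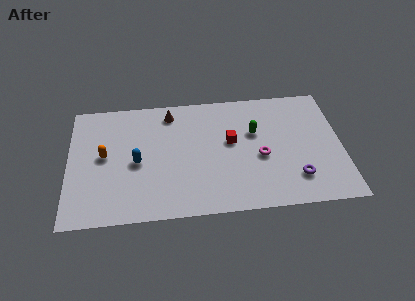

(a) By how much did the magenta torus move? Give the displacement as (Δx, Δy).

(0.7, -1.5)

The magenta torus was at about (11.1, 5.7) and moved to about (11.8, 4.2).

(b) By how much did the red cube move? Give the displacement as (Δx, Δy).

(-2.5, -1.9)

The red cube was at about (12.5, 7.5) and moved to about (10.0, 5.6).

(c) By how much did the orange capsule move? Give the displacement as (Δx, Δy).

(0.4, 1.6)

The orange capsule was at about (1.8, 3.6) and moved to about (2.2, 5.2).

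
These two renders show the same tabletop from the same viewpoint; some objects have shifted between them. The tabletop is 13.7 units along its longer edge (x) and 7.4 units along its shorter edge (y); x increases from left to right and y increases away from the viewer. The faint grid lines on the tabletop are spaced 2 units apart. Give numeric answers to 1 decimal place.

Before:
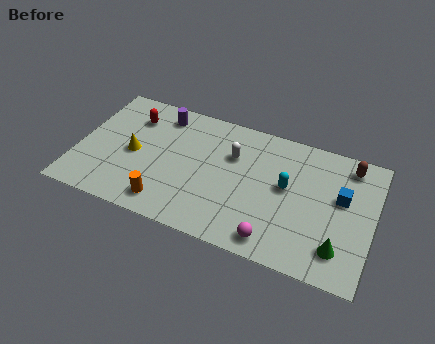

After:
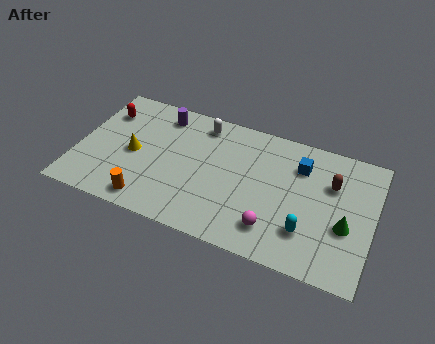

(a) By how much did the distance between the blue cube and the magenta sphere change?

-0.4

The distance was about 4.4 in the first image and 4.0 in the second, so they moved 0.4 units closer together.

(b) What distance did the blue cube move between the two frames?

2.3

The blue cube moved from about (12.2, 4.4) to (10.2, 5.5), a distance of √(2.0² + 1.1²) ≈ 2.3.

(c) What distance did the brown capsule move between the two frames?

1.5

The brown capsule moved from about (12.4, 6.3) to (11.7, 5.0), a distance of √(0.7² + 1.3²) ≈ 1.5.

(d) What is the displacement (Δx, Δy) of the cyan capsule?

(1.1, -2.1)

The cyan capsule was at about (9.7, 4.1) and moved to about (10.8, 2.0).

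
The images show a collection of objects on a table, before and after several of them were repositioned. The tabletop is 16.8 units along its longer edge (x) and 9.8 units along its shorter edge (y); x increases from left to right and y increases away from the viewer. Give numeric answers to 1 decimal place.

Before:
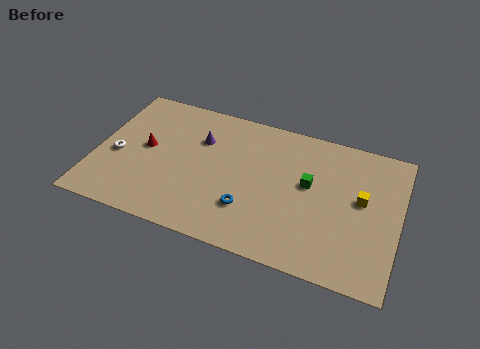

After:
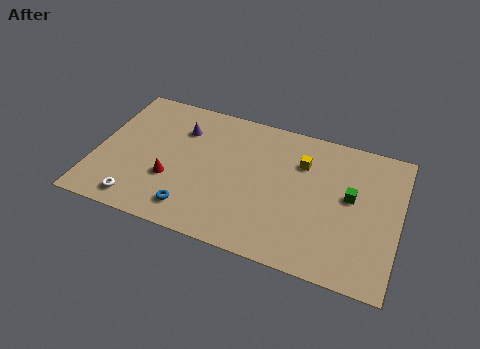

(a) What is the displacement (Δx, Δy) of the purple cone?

(-1.1, 0.4)

The purple cone started near (5.6, 6.8) and ended near (4.5, 7.2).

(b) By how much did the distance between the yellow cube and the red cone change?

-4.1

The distance was about 12.0 in the first image and 7.9 in the second, so they moved 4.1 units closer together.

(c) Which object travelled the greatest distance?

the yellow cube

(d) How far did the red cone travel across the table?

2.4

The red cone was near (2.7, 5.2) before and (4.3, 3.4) after, so it travelled √(1.6² + 1.8²) ≈ 2.4 units.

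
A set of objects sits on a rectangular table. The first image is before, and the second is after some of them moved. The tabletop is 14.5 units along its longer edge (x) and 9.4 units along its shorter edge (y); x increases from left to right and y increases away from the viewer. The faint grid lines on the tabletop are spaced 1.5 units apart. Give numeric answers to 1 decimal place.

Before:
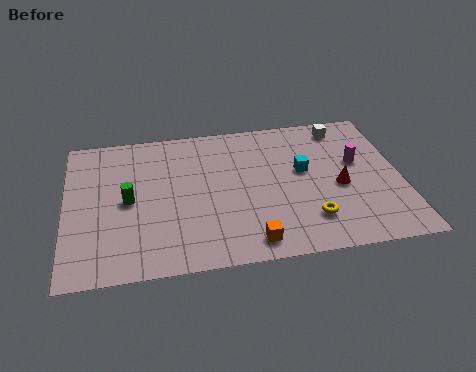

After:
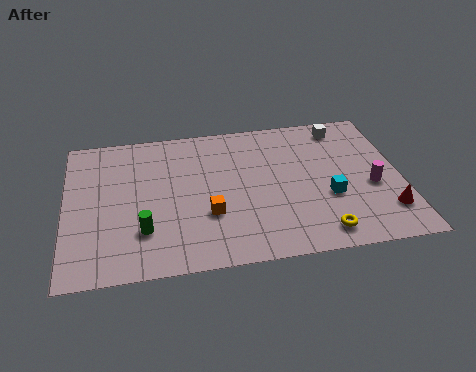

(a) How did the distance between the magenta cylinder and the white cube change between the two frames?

+1.8

The distance was about 2.5 in the first image and 4.3 in the second, so they moved 1.8 units further apart.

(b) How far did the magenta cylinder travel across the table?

1.8

The magenta cylinder moved from about (12.7, 5.6) to (13.2, 3.9), a distance of √(0.5² + 1.7²) ≈ 1.8.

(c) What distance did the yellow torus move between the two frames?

1.0

From (10.4, 2.2) to (10.8, 1.3), the yellow torus covered √(0.4² + 0.9²) ≈ 1.0 units.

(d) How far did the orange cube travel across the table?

2.6

The orange cube was near (7.8, 1.2) before and (6.1, 3.2) after, so it travelled √(1.7² + 2.0²) ≈ 2.6 units.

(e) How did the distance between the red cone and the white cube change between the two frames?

+2.1

The distance was about 4.0 in the first image and 6.1 in the second, so they moved 2.1 units further apart.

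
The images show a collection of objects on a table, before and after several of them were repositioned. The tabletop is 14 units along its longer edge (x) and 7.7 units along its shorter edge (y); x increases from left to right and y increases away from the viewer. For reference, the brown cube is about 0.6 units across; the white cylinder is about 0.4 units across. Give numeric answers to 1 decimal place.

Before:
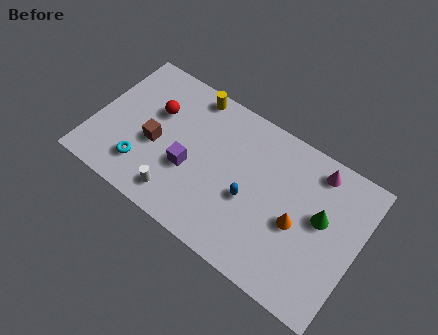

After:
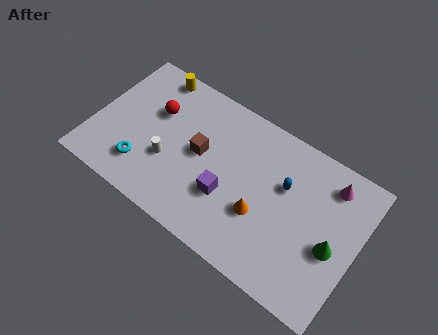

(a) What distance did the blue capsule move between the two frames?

2.3

The blue capsule moved from about (8.4, 3.2) to (10.0, 4.9), a distance of √(1.6² + 1.7²) ≈ 2.3.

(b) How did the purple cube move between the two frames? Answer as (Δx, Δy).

(2.1, -0.3)

The purple cube was at about (5.2, 3.0) and moved to about (7.3, 2.7).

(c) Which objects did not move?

the red sphere and the cyan torus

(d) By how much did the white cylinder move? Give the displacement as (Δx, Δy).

(-0.8, 1.5)

The white cylinder was at about (4.9, 1.3) and moved to about (4.1, 2.8).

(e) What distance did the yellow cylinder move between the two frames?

2.1

The yellow cylinder was near (4.6, 6.9) before and (2.5, 6.9) after, so it travelled √(2.1² + 0.0²) ≈ 2.1 units.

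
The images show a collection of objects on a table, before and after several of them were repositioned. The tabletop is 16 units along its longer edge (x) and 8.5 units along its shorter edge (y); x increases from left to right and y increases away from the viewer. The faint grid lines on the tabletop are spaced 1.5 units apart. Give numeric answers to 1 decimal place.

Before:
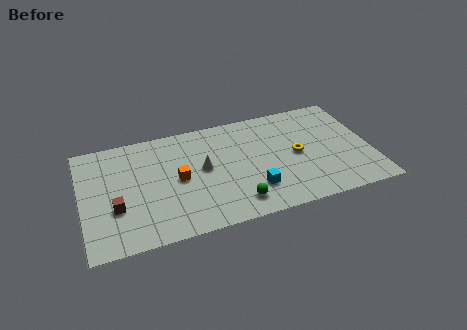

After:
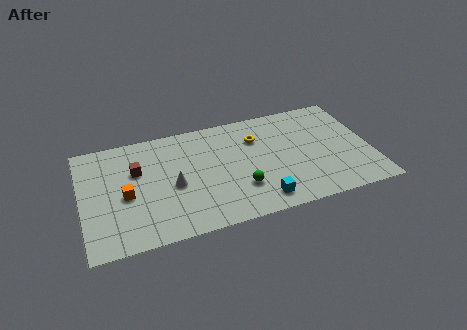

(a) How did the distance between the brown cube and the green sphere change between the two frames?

-0.4

Before: roughly 6.7 units apart; after: 6.3. That's 0.4 units closer together.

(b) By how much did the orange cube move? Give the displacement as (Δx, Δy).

(-2.9, -0.4)

The orange cube was at about (5.3, 4.2) and moved to about (2.4, 3.8).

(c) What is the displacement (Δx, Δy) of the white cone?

(-1.7, -0.8)

From the two frames, the white cone sits at roughly (6.7, 4.6) before and (5.0, 3.8) after.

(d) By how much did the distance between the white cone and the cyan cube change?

+1.7

The distance was about 3.5 in the first image and 5.2 in the second, so they moved 1.7 units further apart.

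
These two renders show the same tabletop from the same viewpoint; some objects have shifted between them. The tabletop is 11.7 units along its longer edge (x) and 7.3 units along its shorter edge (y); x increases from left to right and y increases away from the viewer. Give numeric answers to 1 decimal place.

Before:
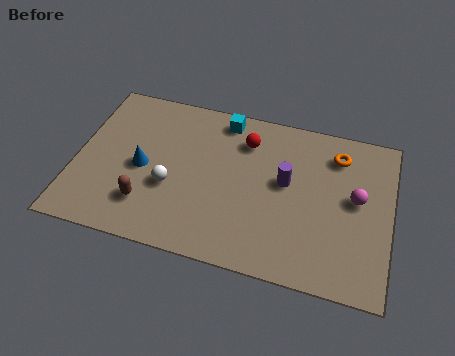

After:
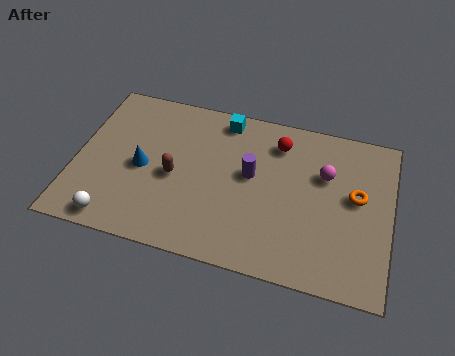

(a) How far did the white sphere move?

2.8

From (3.6, 2.8) to (1.7, 0.8), the white sphere covered √(1.9² + 2.0²) ≈ 2.8 units.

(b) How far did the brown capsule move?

1.7

From (2.8, 1.8) to (3.7, 3.3), the brown capsule covered √(0.9² + 1.5²) ≈ 1.7 units.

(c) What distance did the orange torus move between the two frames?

1.9

The orange torus moved from about (9.6, 5.8) to (10.4, 4.1), a distance of √(0.8² + 1.7²) ≈ 1.9.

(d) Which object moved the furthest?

the white sphere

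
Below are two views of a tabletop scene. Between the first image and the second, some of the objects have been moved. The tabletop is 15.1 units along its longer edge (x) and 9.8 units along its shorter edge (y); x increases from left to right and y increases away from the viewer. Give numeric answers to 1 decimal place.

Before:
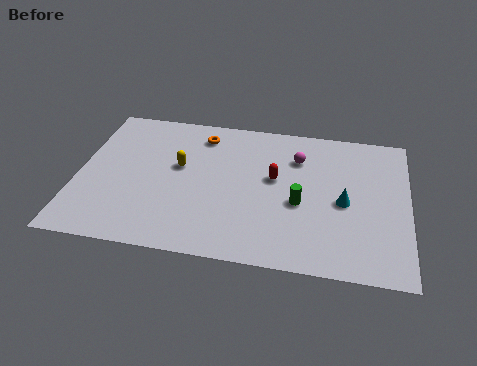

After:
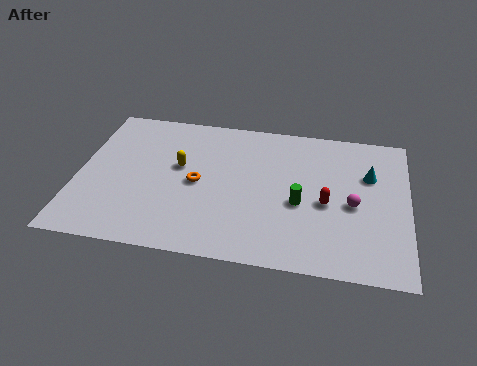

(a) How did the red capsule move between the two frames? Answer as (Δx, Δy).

(2.4, -1.3)

The red capsule started near (9.0, 5.6) and ended near (11.4, 4.3).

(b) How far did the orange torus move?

3.4

The orange torus moved from about (5.5, 8.1) to (5.5, 4.7), a distance of √(0.0² + 3.4²) ≈ 3.4.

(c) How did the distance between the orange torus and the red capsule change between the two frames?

+1.6

Before: roughly 4.3 units apart; after: 5.9. That's 1.6 units further apart.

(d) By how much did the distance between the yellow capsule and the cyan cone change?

+1.0

Before: roughly 7.7 units apart; after: 8.7. That's 1.0 units further apart.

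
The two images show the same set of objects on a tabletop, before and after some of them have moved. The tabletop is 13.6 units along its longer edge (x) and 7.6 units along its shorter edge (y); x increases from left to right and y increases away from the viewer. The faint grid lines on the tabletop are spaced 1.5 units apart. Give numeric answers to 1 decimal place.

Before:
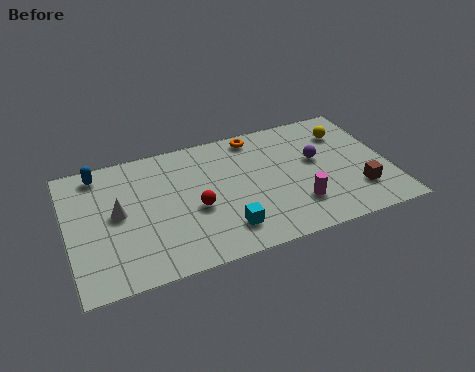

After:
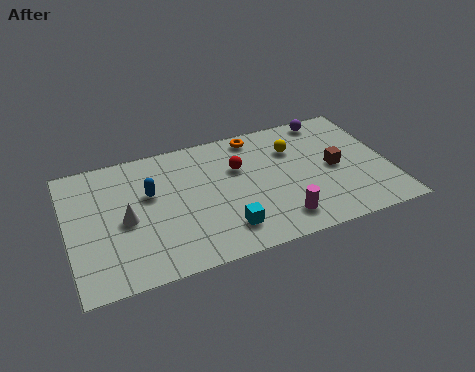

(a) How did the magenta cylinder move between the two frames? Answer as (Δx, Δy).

(-0.8, -0.6)

The magenta cylinder started near (9.5, 2.0) and ended near (8.7, 1.4).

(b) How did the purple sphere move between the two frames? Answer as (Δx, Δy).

(0.8, 2.4)

From the two frames, the purple sphere sits at roughly (10.6, 4.4) before and (11.4, 6.8) after.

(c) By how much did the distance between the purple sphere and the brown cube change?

+0.3

The distance was about 2.8 in the first image and 3.1 in the second, so they moved 0.3 units further apart.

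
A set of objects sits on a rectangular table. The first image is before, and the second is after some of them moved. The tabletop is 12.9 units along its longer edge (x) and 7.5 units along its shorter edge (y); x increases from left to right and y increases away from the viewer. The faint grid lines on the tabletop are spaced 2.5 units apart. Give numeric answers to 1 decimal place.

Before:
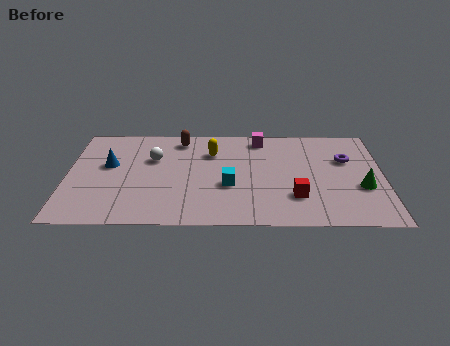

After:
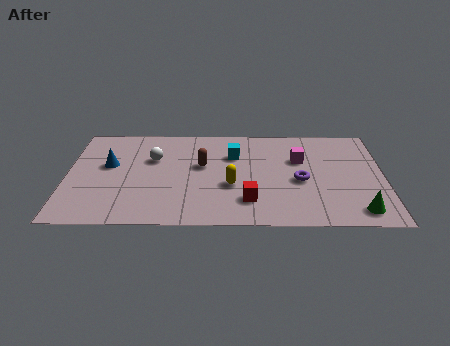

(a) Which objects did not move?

the white sphere and the blue cone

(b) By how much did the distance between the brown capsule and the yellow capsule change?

+0.3

The distance was about 1.6 in the first image and 1.9 in the second, so they moved 0.3 units further apart.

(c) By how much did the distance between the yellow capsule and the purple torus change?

-2.7

The distance was about 5.5 in the first image and 2.8 in the second, so they moved 2.7 units closer together.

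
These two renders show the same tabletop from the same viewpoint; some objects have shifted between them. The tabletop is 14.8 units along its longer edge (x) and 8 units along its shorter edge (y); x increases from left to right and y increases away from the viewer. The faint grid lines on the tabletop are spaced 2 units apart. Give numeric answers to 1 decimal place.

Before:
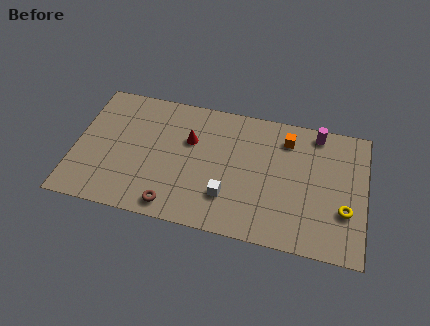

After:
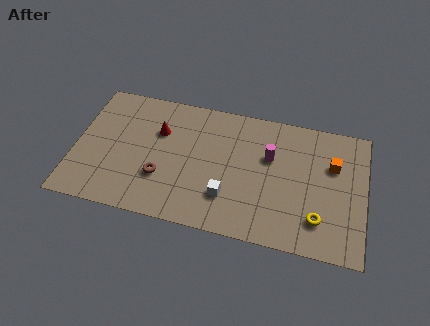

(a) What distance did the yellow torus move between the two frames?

1.5

The yellow torus moved from about (13.8, 2.7) to (12.5, 1.9), a distance of √(1.3² + 0.8²) ≈ 1.5.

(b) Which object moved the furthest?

the magenta cylinder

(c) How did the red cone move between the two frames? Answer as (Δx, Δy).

(-1.6, 0.2)

From the two frames, the red cone sits at roughly (5.8, 5.2) before and (4.2, 5.4) after.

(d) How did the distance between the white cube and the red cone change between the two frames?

+1.2

Before: roughly 3.7 units apart; after: 4.9. That's 1.2 units further apart.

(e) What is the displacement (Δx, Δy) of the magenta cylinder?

(-2.3, -2.0)

The magenta cylinder was at about (12.2, 7.1) and moved to about (9.9, 5.1).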